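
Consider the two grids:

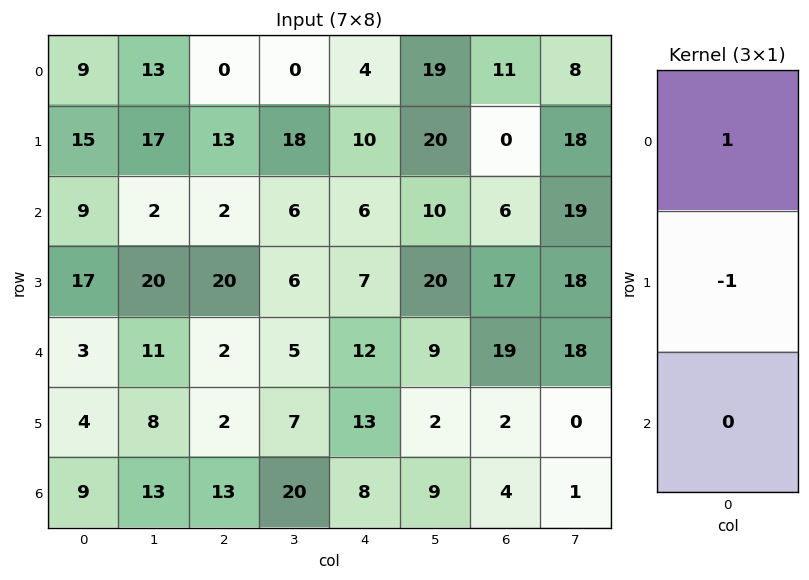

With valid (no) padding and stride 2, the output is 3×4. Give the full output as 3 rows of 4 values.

Output[0,0]: The receptive field on the input at this output position is [9 / 15 / 9]. Elementwise product with the kernel and sum: 9·1 + 15·-1.
Output[0,1]: The receptive field on the input at this output position is [0 / 13 / 2]. Elementwise product with the kernel and sum: 0·1 + 13·-1.

-6 -13 -6 11
-8 -18 -1 -11
-1 0 -1 17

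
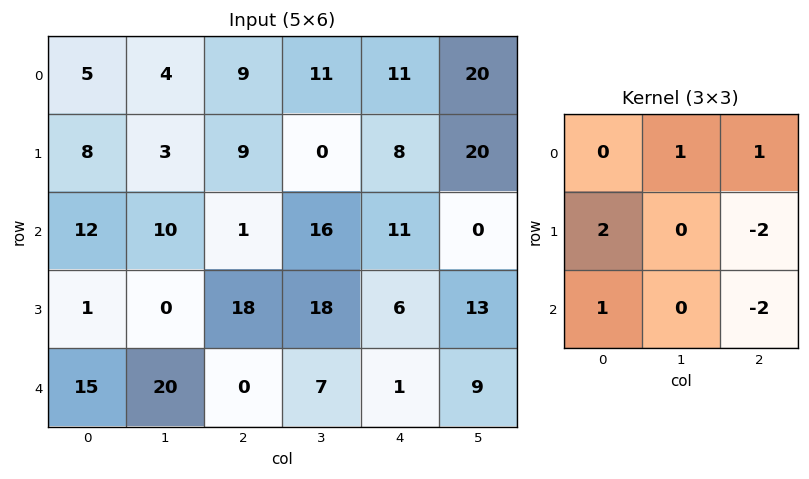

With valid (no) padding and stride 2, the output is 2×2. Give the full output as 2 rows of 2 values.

Output[0,0]: The receptive field on the input at this output position is [5 4 9 / 8 3 9 / 12 10 1]. Elementwise product with the kernel and sum: 4·1 + 9·1 + 8·2 + 9·-2 + 12·1 + 1·-2.

21 3
-8 49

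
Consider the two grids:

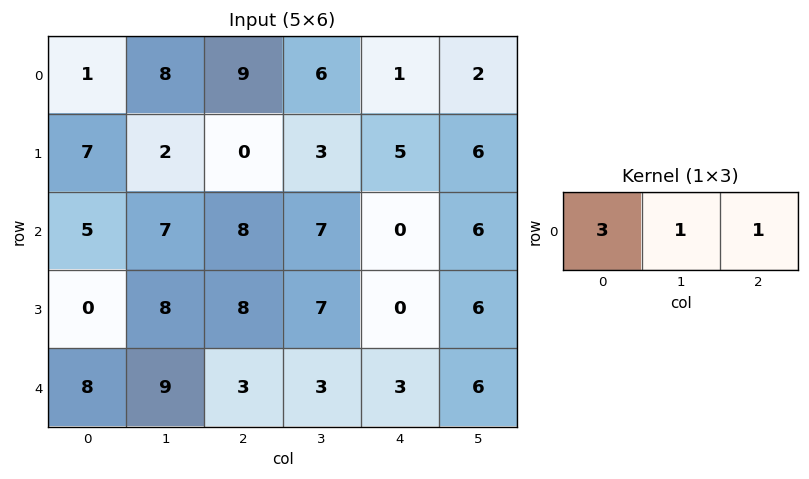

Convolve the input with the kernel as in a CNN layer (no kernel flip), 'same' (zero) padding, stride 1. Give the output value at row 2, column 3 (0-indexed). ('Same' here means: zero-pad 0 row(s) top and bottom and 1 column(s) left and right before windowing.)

31

The receptive field on the zero-padded input at this output position is [8 7 0]. Elementwise product with the kernel and sum: 8·3 + 7·1 + 0·1.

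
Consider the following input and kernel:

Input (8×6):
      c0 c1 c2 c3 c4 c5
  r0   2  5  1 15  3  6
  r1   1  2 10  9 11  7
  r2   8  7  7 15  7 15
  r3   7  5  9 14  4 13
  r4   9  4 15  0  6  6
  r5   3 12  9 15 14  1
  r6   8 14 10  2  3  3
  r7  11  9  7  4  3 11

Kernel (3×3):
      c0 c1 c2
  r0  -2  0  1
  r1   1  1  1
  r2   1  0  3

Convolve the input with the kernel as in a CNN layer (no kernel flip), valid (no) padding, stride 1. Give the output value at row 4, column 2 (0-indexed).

The receptive field on the input at this output position is [15 0 6 / 9 15 14 / 10 2 3]. Elementwise product with the kernel and sum: 15·-2 + 6·1 + 9·1 + 15·1 + 14·1 + 10·1 + 3·3.

33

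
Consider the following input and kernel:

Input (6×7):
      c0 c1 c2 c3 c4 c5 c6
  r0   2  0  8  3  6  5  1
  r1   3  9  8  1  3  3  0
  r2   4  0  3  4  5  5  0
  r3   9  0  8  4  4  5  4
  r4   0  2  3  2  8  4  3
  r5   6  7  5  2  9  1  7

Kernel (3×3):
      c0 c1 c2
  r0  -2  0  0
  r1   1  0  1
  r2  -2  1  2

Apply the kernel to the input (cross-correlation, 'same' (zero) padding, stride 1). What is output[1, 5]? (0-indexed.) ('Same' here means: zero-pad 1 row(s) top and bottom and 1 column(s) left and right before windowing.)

The receptive field on the zero-padded input at this output position is [6 5 1 / 3 3 0 / 5 5 0]. Elementwise product with the kernel and sum: 6·-2 + 3·1 + 0·1 + 5·-2 + 5·1 + 0·2.

-14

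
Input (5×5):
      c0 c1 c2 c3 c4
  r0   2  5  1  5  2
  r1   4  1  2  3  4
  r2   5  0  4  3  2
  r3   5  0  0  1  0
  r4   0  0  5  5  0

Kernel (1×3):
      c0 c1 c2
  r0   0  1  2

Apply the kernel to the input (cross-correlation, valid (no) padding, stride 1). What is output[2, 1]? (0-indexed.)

The receptive field on the input at this output position is [0 4 3]. Elementwise product with the kernel and sum: 4·1 + 3·2.

10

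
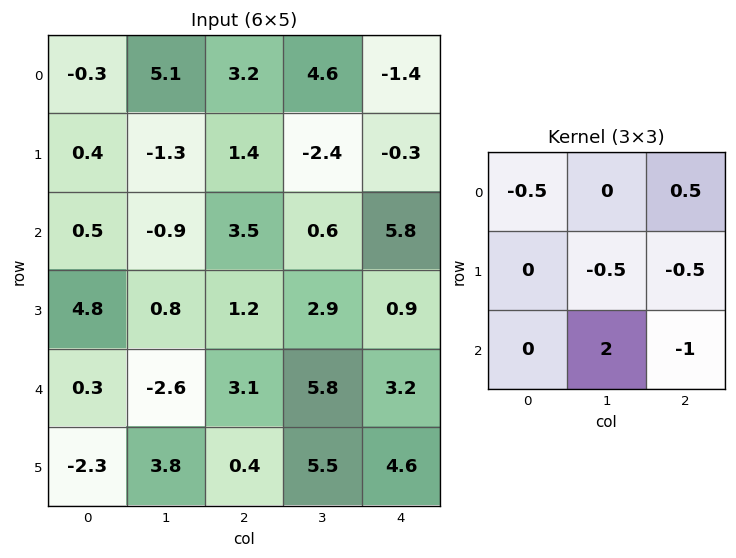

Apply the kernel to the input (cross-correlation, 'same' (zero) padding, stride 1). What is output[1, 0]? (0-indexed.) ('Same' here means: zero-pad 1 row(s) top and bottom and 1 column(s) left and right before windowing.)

4.9

The receptive field on the zero-padded input at this output position is [0 -0.3 5.1 / 0 0.4 -1.3 / 0 0.5 -0.9]. Elementwise product with the kernel and sum: 0·-0.5 + 5.1·0.5 + 0.4·-0.5 + -1.3·-0.5 + 0.5·2 + -0.9·-1.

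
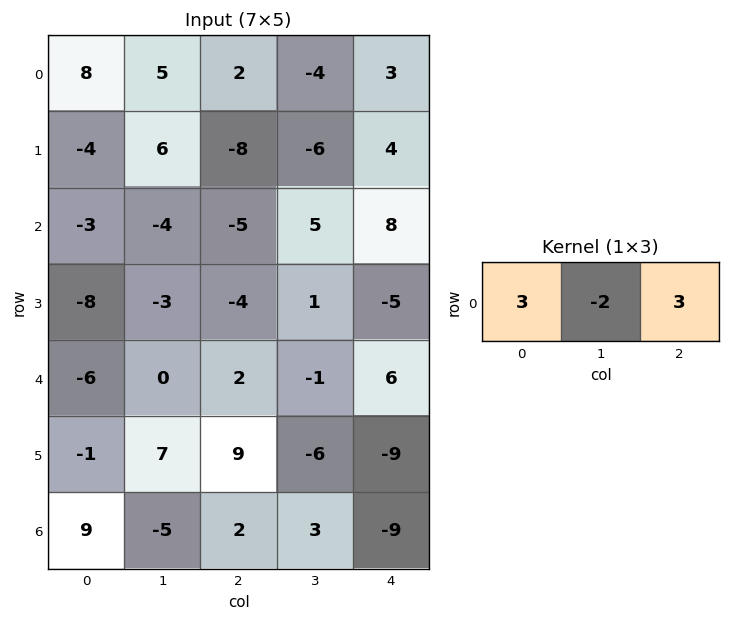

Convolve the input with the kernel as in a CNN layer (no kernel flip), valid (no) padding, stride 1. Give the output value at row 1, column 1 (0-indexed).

16

The receptive field on the input at this output position is [6 -8 -6]. Elementwise product with the kernel and sum: 6·3 + -8·-2 + -6·3.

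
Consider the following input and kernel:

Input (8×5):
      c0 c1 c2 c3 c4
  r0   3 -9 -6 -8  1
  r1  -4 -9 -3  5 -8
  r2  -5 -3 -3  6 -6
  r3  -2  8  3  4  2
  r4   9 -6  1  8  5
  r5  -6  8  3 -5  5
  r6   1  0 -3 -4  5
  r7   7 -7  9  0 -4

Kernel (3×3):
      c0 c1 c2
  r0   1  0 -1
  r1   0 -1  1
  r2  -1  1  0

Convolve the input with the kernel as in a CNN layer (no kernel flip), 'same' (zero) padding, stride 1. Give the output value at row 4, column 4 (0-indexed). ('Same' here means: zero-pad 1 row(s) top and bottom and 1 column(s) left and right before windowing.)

The receptive field on the zero-padded input at this output position is [4 2 0 / 8 5 0 / -5 5 0]. Elementwise product with the kernel and sum: 4·1 + 0·-1 + 5·-1 + 0·1 + -5·-1 + 5·1.

9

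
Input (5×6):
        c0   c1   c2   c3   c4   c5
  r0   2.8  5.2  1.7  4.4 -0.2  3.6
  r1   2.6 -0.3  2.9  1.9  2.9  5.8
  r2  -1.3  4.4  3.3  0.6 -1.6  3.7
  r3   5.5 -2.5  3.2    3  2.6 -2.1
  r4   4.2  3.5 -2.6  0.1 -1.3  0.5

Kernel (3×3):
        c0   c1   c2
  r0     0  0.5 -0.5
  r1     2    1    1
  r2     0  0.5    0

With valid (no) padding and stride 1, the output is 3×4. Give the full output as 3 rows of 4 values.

Output[0,0]: The receptive field on the input at this output position is [2.8 5.2 1.7 / 2.6 -0.3 2.9 / -1.3 4.4 3.3]. Elementwise product with the kernel and sum: 5.2·0.5 + 1.7·-0.5 + 2.6·2 + -0.3·1 + 2.9·1 + 4.4·0.5.

11.75 4.5 13.2 9.8
2.25 14.8 6.6 3.15
14 1.25 13.15 3.2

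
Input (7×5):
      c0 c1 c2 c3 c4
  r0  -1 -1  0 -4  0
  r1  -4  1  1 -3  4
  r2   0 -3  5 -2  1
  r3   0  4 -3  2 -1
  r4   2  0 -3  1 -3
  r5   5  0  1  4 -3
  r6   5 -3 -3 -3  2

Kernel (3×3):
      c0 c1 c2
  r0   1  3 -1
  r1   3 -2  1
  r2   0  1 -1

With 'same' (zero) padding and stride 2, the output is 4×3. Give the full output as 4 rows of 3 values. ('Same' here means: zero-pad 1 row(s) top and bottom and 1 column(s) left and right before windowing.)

Output[0,0]: The receptive field on the zero-padded input at this output position is [0 0 0 / 0 -1 -1 / 0 -4 1]. Elementwise product with the kernel and sum: 0·1 + 0·3 + 0·-1 + 0·3 + -1·-2 + -1·1 + -4·1 + 1·-1.

-4 -3 -8
-20 -19 0
-3 -3 5
2 -7 -18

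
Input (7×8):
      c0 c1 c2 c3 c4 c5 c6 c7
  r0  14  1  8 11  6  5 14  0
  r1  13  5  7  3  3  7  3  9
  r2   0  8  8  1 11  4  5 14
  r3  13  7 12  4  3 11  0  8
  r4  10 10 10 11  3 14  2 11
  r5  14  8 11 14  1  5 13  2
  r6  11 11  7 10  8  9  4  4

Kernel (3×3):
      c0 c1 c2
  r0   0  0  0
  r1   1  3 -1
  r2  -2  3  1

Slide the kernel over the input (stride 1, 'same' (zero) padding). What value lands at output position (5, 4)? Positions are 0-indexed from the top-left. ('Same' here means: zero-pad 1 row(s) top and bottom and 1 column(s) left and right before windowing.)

25

The receptive field on the zero-padded input at this output position is [11 3 14 / 14 1 5 / 10 8 9]. Elementwise product with the kernel and sum: 14·1 + 1·3 + 5·-1 + 10·-2 + 8·3 + 9·1.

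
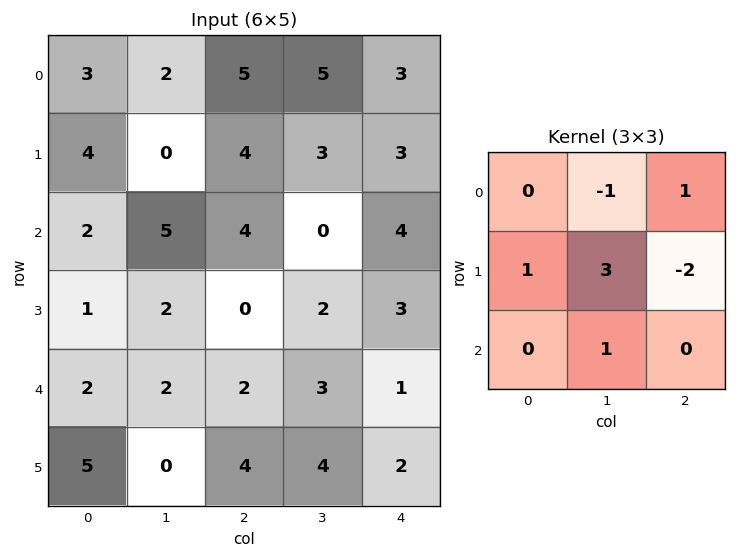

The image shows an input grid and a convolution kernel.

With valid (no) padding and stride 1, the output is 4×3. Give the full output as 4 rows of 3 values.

4 10 5
15 16 -2
8 -4 7
2 8 14

Output[0,0]: The receptive field on the input at this output position is [3 2 5 / 4 0 4 / 2 5 4]. Elementwise product with the kernel and sum: 2·-1 + 5·1 + 4·1 + 0·3 + 4·-2 + 5·1.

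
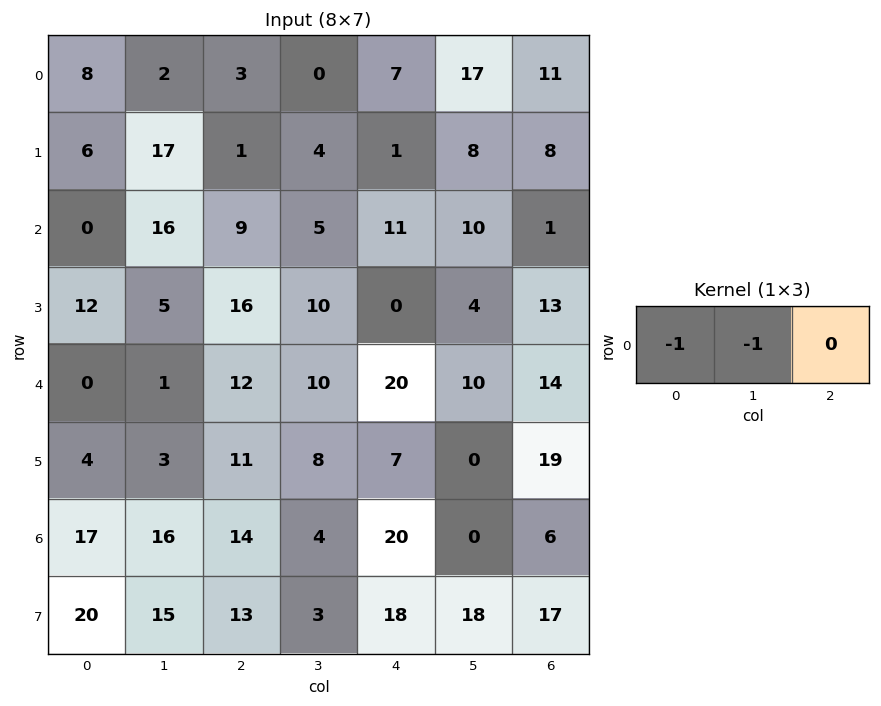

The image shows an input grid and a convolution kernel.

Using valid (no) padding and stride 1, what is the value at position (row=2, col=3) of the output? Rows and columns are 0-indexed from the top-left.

The receptive field on the input at this output position is [5 11 10]. Elementwise product with the kernel and sum: 5·-1 + 11·-1.

-16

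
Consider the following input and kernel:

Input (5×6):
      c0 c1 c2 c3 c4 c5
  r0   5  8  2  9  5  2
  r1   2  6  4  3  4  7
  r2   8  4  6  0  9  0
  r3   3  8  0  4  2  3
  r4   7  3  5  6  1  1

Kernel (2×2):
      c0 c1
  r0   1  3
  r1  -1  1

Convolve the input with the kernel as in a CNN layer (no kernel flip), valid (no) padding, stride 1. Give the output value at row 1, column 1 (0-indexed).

The receptive field on the input at this output position is [6 4 / 4 6]. Elementwise product with the kernel and sum: 6·1 + 4·3 + 4·-1 + 6·1.

20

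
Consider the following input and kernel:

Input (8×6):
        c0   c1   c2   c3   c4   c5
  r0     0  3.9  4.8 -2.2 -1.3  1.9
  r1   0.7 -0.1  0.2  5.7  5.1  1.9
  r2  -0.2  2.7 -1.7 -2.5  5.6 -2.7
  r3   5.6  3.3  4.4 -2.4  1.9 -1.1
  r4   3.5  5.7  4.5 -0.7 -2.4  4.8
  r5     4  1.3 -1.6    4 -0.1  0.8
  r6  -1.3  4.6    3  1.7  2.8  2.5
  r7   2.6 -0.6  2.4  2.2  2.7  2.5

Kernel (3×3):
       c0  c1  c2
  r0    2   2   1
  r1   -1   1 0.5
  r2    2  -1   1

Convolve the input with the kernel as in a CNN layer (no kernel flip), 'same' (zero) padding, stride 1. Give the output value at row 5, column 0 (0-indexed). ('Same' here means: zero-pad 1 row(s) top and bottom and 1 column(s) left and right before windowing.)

23.25

The receptive field on the zero-padded input at this output position is [0 3.5 5.7 / 0 4 1.3 / 0 -1.3 4.6]. Elementwise product with the kernel and sum: 0·2 + 3.5·2 + 5.7·1 + 0·-1 + 4·1 + 1.3·0.5 + 0·2 + -1.3·-1 + 4.6·1.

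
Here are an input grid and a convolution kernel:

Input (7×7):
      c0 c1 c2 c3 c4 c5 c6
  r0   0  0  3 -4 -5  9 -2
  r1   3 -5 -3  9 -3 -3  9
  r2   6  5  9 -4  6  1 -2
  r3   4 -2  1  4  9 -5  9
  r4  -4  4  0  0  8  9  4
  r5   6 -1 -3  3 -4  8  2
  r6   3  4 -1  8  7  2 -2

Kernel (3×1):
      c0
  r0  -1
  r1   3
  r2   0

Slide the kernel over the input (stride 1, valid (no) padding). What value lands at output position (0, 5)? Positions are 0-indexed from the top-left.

The receptive field on the input at this output position is [9 / -3 / 1]. Elementwise product with the kernel and sum: 9·-1 + -3·3.

-18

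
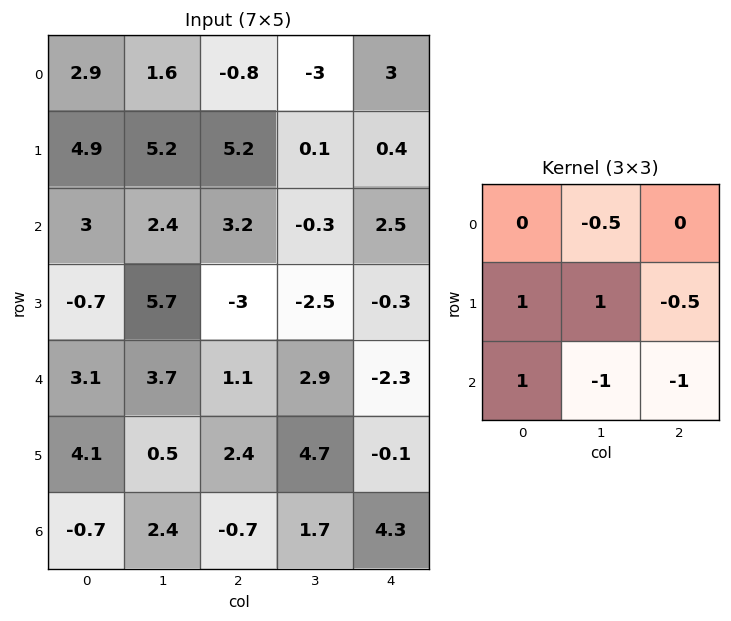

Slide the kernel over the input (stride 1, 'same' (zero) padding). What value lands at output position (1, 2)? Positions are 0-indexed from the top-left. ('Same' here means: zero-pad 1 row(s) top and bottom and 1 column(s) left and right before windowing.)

The receptive field on the zero-padded input at this output position is [1.6 -0.8 -3 / 5.2 5.2 0.1 / 2.4 3.2 -0.3]. Elementwise product with the kernel and sum: -0.8·-0.5 + 5.2·1 + 5.2·1 + 0.1·-0.5 + 2.4·1 + 3.2·-1 + -0.3·-1.

10.25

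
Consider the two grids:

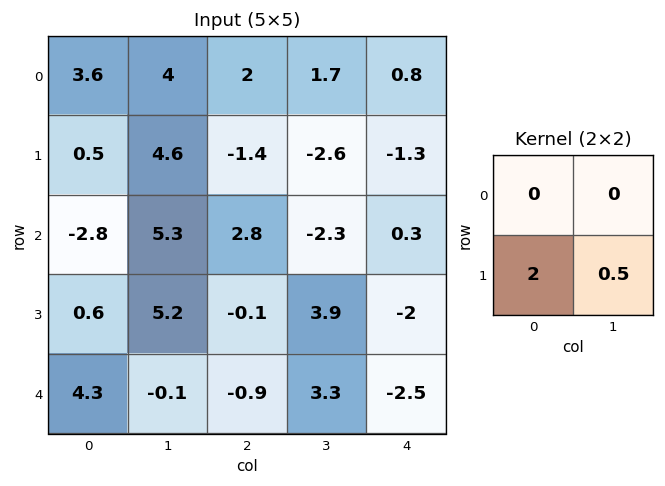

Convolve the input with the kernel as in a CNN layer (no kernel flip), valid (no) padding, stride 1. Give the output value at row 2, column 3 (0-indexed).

6.8

The receptive field on the input at this output position is [-2.3 0.3 / 3.9 -2]. Elementwise product with the kernel and sum: 3.9·2 + -2·0.5.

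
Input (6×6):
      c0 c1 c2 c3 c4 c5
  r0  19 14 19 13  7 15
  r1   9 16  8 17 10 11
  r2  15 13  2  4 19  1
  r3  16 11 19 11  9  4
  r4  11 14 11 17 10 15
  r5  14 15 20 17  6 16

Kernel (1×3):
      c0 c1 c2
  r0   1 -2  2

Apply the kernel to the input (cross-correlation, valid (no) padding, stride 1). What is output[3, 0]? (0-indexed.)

32

The receptive field on the input at this output position is [16 11 19]. Elementwise product with the kernel and sum: 16·1 + 11·-2 + 19·2.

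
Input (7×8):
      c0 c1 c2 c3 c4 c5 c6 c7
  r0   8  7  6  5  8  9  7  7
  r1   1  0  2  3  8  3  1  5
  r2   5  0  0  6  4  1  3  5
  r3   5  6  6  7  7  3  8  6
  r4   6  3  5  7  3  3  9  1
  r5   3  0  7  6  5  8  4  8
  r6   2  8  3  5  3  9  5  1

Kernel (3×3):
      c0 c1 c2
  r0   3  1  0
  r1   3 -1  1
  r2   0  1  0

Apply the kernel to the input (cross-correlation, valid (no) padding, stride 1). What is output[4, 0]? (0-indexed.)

The receptive field on the input at this output position is [6 3 5 / 3 0 7 / 2 8 3]. Elementwise product with the kernel and sum: 6·3 + 3·1 + 3·3 + 0·-1 + 7·1 + 8·1.

45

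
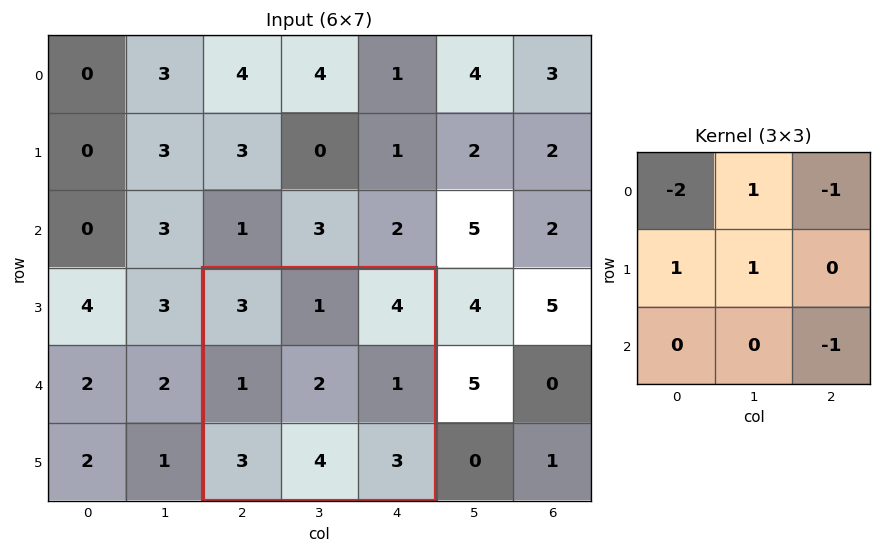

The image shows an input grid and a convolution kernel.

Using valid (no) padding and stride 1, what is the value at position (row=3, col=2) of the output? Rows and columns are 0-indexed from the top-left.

-9

The receptive field on the input at this output position is [3 1 4 / 1 2 1 / 3 4 3]. Elementwise product with the kernel and sum: 3·-2 + 1·1 + 4·-1 + 1·1 + 2·1 + 3·-1.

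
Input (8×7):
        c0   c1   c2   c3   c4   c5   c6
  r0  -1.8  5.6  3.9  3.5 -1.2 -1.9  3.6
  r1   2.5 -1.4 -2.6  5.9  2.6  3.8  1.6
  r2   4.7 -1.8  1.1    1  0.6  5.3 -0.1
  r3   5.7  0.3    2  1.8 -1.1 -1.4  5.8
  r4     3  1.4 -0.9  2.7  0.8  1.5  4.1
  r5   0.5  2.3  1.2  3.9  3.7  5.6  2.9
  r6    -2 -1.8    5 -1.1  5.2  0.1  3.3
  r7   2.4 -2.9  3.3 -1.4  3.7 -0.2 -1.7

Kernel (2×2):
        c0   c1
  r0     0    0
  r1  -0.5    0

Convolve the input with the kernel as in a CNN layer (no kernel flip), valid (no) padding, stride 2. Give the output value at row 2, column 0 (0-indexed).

-0.25

The receptive field on the input at this output position is [3 1.4 / 0.5 2.3]. Elementwise product with the kernel and sum: 0.5·-0.5.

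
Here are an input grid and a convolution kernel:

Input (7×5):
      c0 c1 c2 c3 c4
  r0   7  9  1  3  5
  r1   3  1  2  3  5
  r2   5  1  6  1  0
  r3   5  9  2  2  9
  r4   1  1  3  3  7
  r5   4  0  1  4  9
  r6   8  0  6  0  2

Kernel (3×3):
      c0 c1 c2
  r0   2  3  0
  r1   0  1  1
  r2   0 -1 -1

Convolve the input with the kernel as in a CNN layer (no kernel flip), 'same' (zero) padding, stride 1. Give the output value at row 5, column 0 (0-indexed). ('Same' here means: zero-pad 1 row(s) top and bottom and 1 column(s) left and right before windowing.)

The receptive field on the zero-padded input at this output position is [0 1 1 / 0 4 0 / 0 8 0]. Elementwise product with the kernel and sum: 0·2 + 1·3 + 4·1 + 0·1 + 8·-1 + 0·-1.

-1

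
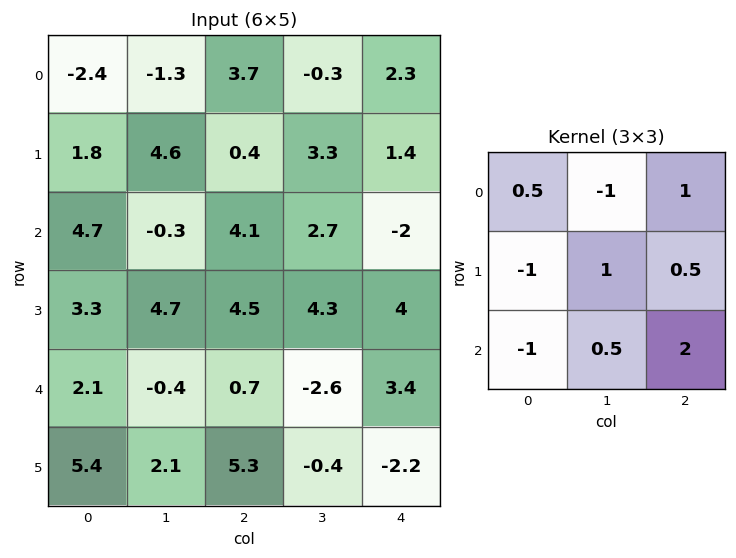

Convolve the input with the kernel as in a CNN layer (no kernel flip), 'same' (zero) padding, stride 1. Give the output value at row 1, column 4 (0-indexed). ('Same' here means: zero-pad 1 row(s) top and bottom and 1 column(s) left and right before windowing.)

-8.05

The receptive field on the zero-padded input at this output position is [-0.3 2.3 0 / 3.3 1.4 0 / 2.7 -2 0]. Elementwise product with the kernel and sum: -0.3·0.5 + 2.3·-1 + 0·1 + 3.3·-1 + 1.4·1 + 0·0.5 + 2.7·-1 + -2·0.5 + 0·2.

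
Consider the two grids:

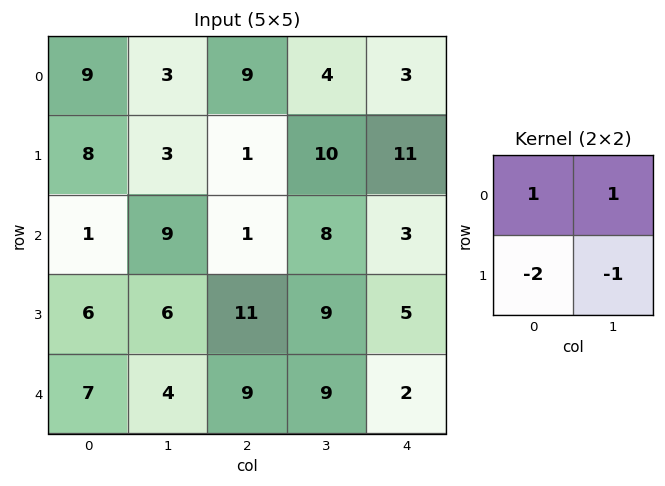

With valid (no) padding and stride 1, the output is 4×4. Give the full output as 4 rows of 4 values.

Output[0,0]: The receptive field on the input at this output position is [9 3 / 8 3]. Elementwise product with the kernel and sum: 9·1 + 3·1 + 8·-2 + 3·-1.

-7 5 1 -24
0 -15 1 2
-8 -13 -22 -12
-6 0 -7 -6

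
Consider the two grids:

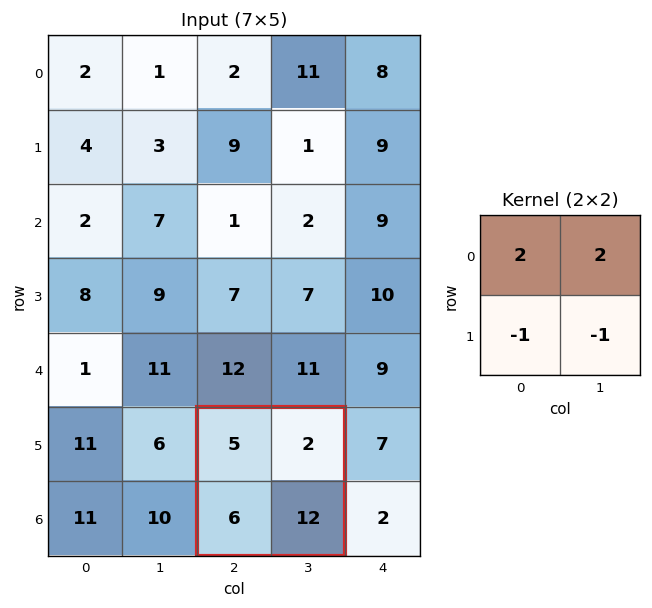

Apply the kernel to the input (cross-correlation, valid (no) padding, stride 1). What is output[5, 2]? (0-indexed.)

-4

The receptive field on the input at this output position is [5 2 / 6 12]. Elementwise product with the kernel and sum: 5·2 + 2·2 + 6·-1 + 12·-1.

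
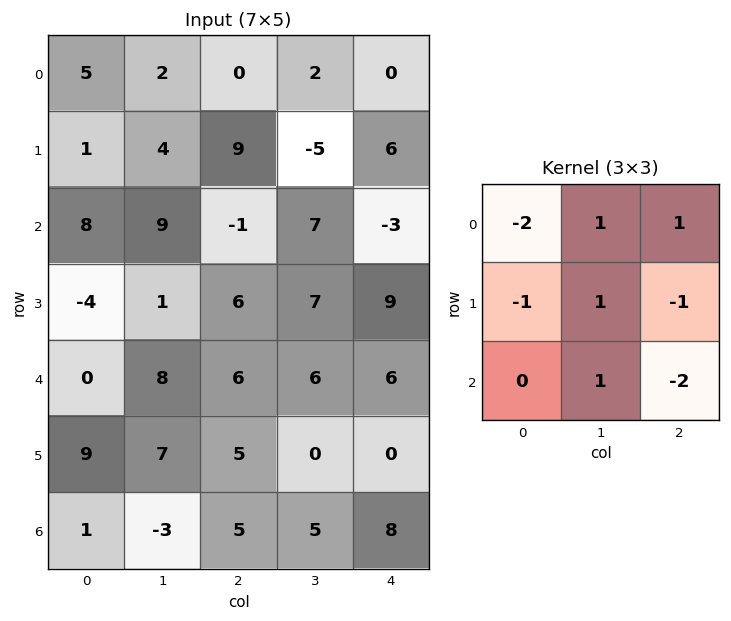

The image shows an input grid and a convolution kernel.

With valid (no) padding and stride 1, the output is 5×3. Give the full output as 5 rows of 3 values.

Output[0,0]: The receptive field on the input at this output position is [5 2 0 / 1 4 9 / 8 9 -1]. Elementwise product with the kernel and sum: 5·-2 + 2·1 + 0·1 + 1·-1 + 4·1 + 9·-1 + 9·1 + -1·-2.
Output[0,1]: The receptive field on the input at this output position is [2 0 2 / 4 9 -5 / 9 -1 7]. Elementwise product with the kernel and sum: 2·-2 + 0·1 + 2·1 + 4·-1 + 9·1 + -5·-1 + -1·1 + 7·-2.

-3 -7 -5
2 -29 -17
-13 -20 -8
14 8 -2
-6 -11 -16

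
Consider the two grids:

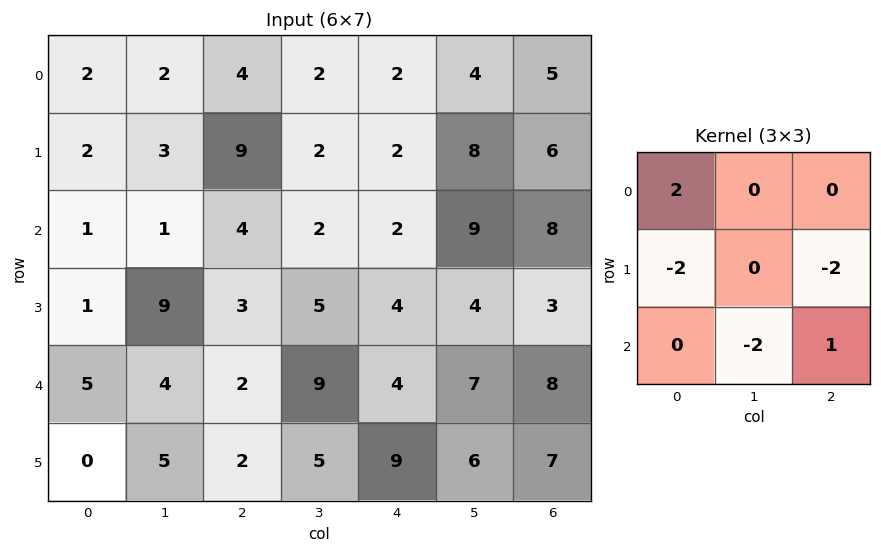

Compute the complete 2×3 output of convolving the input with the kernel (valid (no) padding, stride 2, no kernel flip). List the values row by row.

-16 -16 -22
-12 -20 -16

Output[0,0]: The receptive field on the input at this output position is [2 2 4 / 2 3 9 / 1 1 4]. Elementwise product with the kernel and sum: 2·2 + 2·-2 + 9·-2 + 1·-2 + 4·1.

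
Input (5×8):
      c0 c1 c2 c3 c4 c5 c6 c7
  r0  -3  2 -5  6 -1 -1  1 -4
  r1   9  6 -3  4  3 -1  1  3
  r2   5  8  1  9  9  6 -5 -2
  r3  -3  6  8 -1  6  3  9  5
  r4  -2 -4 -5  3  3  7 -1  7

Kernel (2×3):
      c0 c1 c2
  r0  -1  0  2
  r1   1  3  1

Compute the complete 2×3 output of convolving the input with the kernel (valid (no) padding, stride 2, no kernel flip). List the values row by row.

17 15 4
20 28 5

Output[0,0]: The receptive field on the input at this output position is [-3 2 -5 / 9 6 -3]. Elementwise product with the kernel and sum: -3·-1 + -5·2 + 9·1 + 6·3 + -3·1.
Output[0,1]: The receptive field on the input at this output position is [-5 6 -1 / -3 4 3]. Elementwise product with the kernel and sum: -5·-1 + -1·2 + -3·1 + 4·3 + 3·1.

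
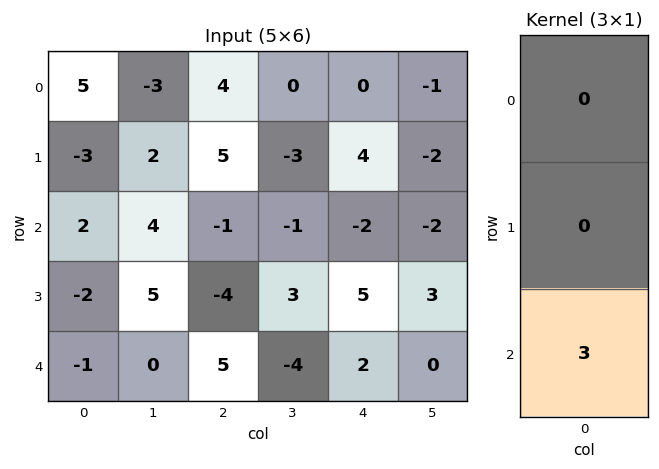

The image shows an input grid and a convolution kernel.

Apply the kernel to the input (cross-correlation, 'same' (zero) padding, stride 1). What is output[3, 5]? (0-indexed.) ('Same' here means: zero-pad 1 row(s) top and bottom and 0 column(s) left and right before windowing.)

0

The receptive field on the zero-padded input at this output position is [-2 / 3 / 0]. Elementwise product with the kernel and sum: 0·3.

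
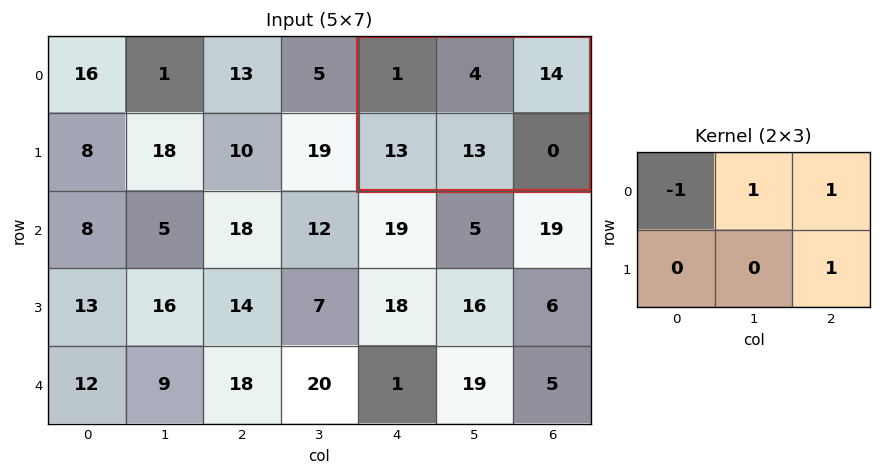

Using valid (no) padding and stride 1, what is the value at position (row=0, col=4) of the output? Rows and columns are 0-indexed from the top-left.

The receptive field on the input at this output position is [1 4 14 / 13 13 0]. Elementwise product with the kernel and sum: 1·-1 + 4·1 + 14·1 + 0·1.

17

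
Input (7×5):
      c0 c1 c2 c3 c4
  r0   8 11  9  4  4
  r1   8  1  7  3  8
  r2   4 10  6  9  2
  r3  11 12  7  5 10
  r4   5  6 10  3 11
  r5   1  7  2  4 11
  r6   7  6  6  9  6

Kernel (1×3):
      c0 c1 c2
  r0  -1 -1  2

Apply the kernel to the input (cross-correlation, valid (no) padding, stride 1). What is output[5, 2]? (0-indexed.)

The receptive field on the input at this output position is [2 4 11]. Elementwise product with the kernel and sum: 2·-1 + 4·-1 + 11·2.

16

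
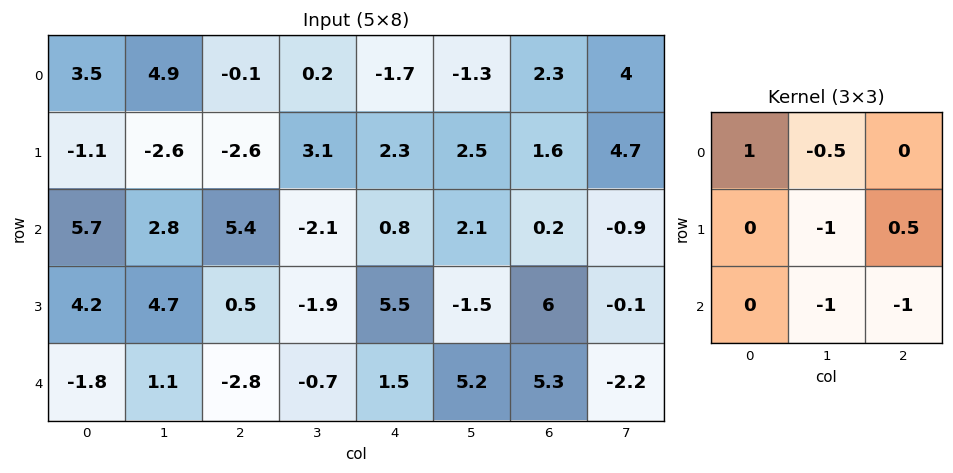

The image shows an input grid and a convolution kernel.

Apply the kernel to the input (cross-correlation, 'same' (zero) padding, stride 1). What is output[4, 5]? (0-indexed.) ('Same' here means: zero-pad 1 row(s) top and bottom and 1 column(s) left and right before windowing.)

3.7

The receptive field on the zero-padded input at this output position is [5.5 -1.5 6 / 1.5 5.2 5.3 / 0 0 0]. Elementwise product with the kernel and sum: 5.5·1 + -1.5·-0.5 + 5.2·-1 + 5.3·0.5 + 0·-1 + 0·-1.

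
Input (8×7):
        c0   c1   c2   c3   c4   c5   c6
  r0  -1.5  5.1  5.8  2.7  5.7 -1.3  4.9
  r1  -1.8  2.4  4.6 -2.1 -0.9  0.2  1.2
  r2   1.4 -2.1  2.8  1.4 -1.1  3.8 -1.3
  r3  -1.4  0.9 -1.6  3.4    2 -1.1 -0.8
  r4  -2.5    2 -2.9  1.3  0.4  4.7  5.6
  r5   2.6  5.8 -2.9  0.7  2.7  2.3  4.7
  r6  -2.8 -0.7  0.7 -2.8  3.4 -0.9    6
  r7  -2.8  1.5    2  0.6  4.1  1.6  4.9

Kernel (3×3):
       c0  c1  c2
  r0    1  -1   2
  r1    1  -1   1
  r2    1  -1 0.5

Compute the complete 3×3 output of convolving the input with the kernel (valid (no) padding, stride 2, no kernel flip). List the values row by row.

10.3 21.15 11.35
-0.75 -7.8 -6.7
-18.15 0.9 19.3

Output[0,0]: The receptive field on the input at this output position is [-1.5 5.1 5.8 / -1.8 2.4 4.6 / 1.4 -2.1 2.8]. Elementwise product with the kernel and sum: -1.5·1 + 5.1·-1 + 5.8·2 + -1.8·1 + 2.4·-1 + 4.6·1 + 1.4·1 + -2.1·-1 + 2.8·0.5.
Output[0,1]: The receptive field on the input at this output position is [5.8 2.7 5.7 / 4.6 -2.1 -0.9 / 2.8 1.4 -1.1]. Elementwise product with the kernel and sum: 5.8·1 + 2.7·-1 + 5.7·2 + 4.6·1 + -2.1·-1 + -0.9·1 + 2.8·1 + 1.4·-1 + -1.1·0.5.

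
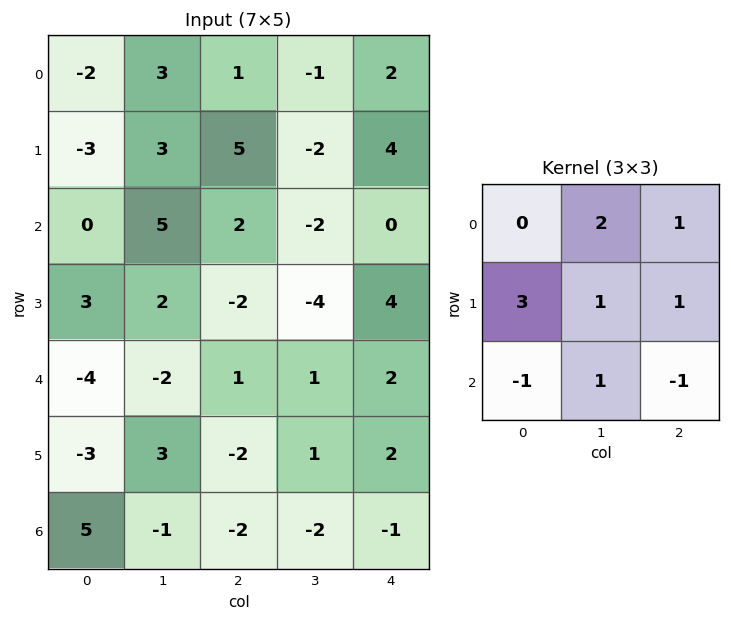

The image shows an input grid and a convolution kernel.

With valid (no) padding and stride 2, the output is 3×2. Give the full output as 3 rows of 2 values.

Output[0,0]: The receptive field on the input at this output position is [-2 3 1 / -3 3 5 / 0 5 2]. Elementwise product with the kernel and sum: 3·2 + 1·1 + -3·3 + 3·1 + 5·1 + 0·-1 + 5·1 + 2·-1.

9 13
22 -12
-15 2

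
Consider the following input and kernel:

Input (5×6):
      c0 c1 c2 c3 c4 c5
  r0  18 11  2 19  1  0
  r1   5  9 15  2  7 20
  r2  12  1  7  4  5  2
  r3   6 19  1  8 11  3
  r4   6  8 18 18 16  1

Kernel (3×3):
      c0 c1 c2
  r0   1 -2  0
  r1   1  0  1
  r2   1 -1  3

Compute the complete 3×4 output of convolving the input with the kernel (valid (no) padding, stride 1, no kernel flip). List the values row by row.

Output[0,0]: The receptive field on the input at this output position is [18 11 2 / 5 9 15 / 12 1 7]. Elementwise product with the kernel and sum: 18·1 + 11·-2 + 5·1 + 15·1 + 12·1 + 1·-1 + 7·3.
Output[0,1]: The receptive field on the input at this output position is [11 2 19 / 9 15 2 / 1 7 4]. Elementwise product with the kernel and sum: 11·1 + 2·-2 + 9·1 + 2·1 + 1·1 + 7·-1 + 4·3.

48 24 4 44
-4 26 49 0
69 58 59 10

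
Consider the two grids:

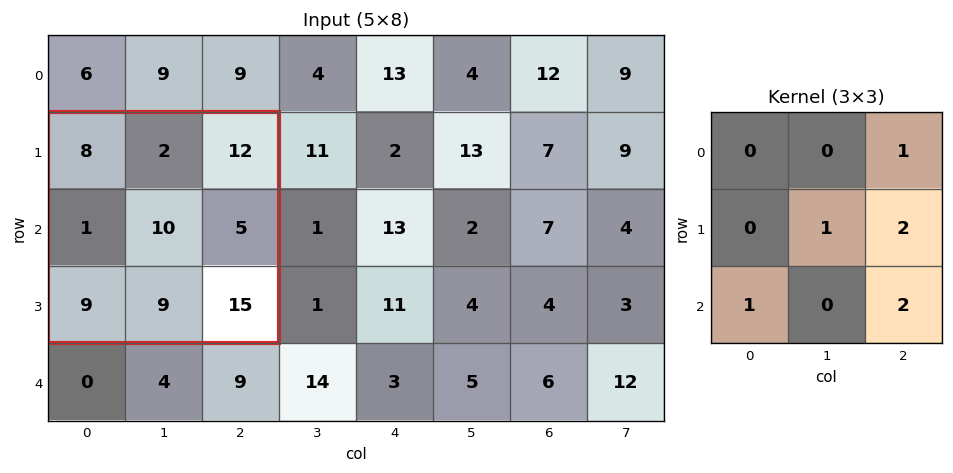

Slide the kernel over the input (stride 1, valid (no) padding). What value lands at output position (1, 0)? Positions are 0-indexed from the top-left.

71

The receptive field on the input at this output position is [8 2 12 / 1 10 5 / 9 9 15]. Elementwise product with the kernel and sum: 12·1 + 10·1 + 5·2 + 9·1 + 15·2.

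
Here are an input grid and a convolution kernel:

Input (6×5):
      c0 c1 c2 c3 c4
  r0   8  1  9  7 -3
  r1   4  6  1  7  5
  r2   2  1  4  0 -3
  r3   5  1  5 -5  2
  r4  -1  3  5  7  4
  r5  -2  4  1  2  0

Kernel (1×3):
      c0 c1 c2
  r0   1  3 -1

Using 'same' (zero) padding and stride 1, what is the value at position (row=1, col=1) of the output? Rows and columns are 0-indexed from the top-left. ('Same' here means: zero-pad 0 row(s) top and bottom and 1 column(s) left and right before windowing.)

The receptive field on the zero-padded input at this output position is [4 6 1]. Elementwise product with the kernel and sum: 4·1 + 6·3 + 1·-1.

21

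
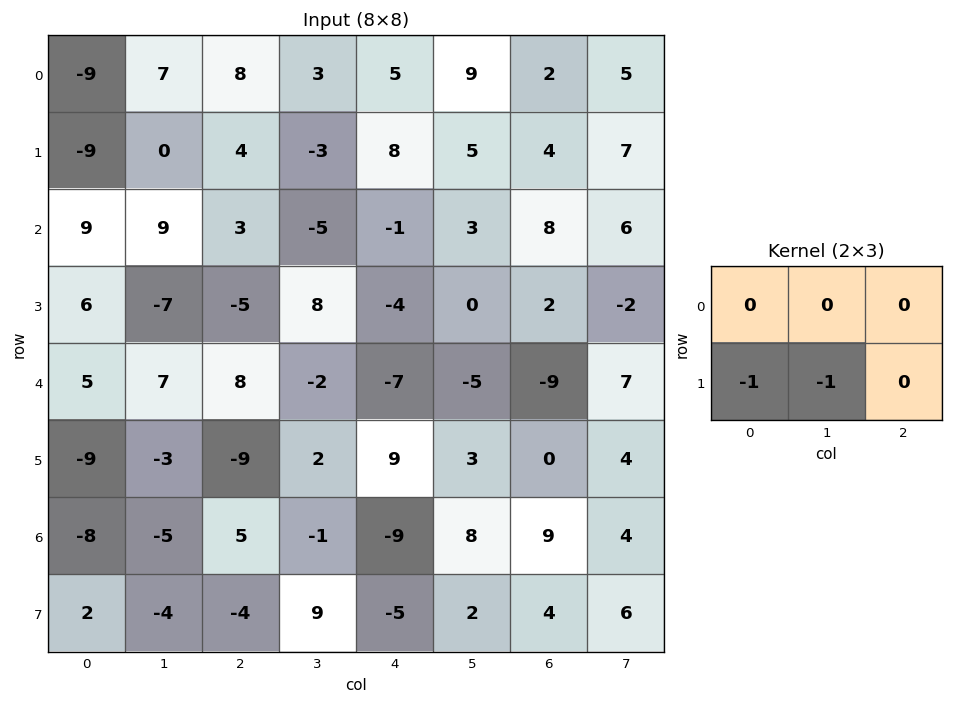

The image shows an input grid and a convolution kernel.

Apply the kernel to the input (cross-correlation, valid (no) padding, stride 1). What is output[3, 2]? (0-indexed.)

The receptive field on the input at this output position is [-5 8 -4 / 8 -2 -7]. Elementwise product with the kernel and sum: 8·-1 + -2·-1.

-6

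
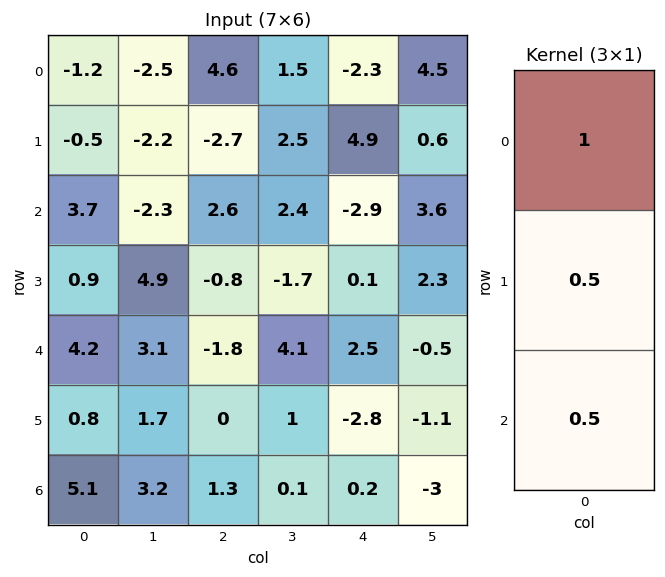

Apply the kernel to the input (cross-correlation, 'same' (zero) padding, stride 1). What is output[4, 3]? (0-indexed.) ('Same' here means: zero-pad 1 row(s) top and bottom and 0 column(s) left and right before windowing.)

The receptive field on the zero-padded input at this output position is [-1.7 / 4.1 / 1]. Elementwise product with the kernel and sum: -1.7·1 + 4.1·0.5 + 1·0.5.

0.85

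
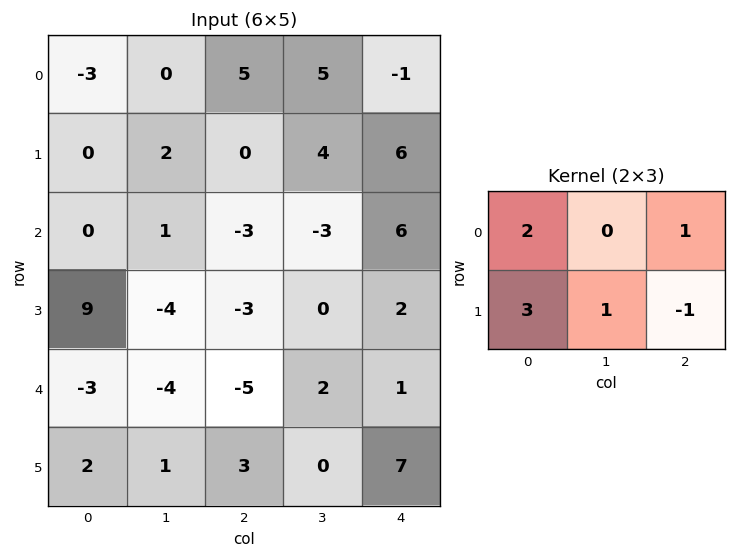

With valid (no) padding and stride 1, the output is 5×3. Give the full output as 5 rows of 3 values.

Output[0,0]: The receptive field on the input at this output position is [-3 0 5 / 0 2 0]. Elementwise product with the kernel and sum: -3·2 + 5·1 + 0·3 + 2·1 + 0·-1.

1 7 7
4 11 -12
23 -16 -11
7 -27 -18
-7 0 -7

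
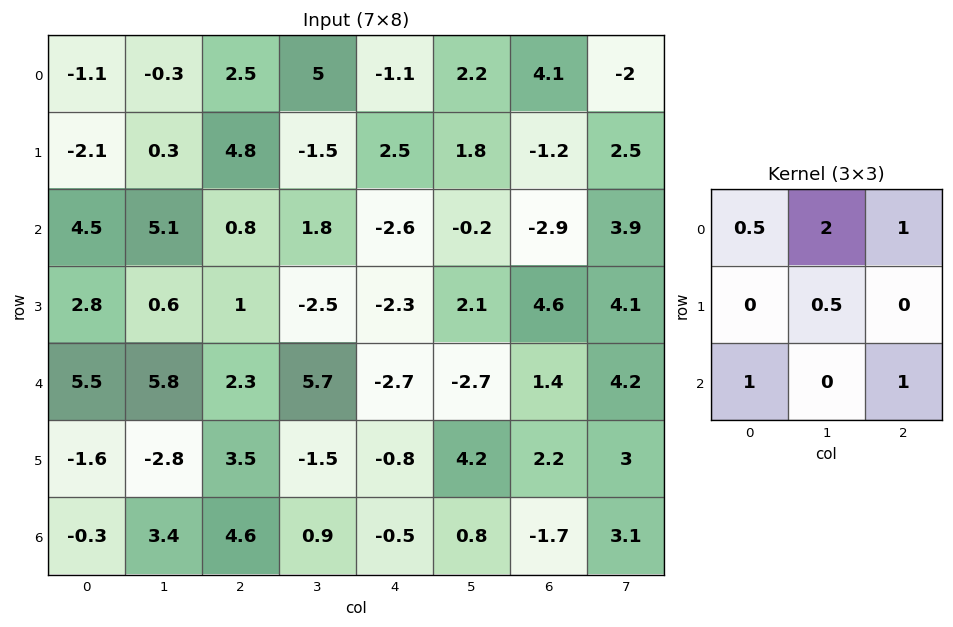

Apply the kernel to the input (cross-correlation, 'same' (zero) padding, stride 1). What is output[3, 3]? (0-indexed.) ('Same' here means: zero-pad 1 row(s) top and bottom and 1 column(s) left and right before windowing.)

The receptive field on the zero-padded input at this output position is [0.8 1.8 -2.6 / 1 -2.5 -2.3 / 2.3 5.7 -2.7]. Elementwise product with the kernel and sum: 0.8·0.5 + 1.8·2 + -2.6·1 + -2.5·0.5 + 2.3·1 + -2.7·1.

-0.25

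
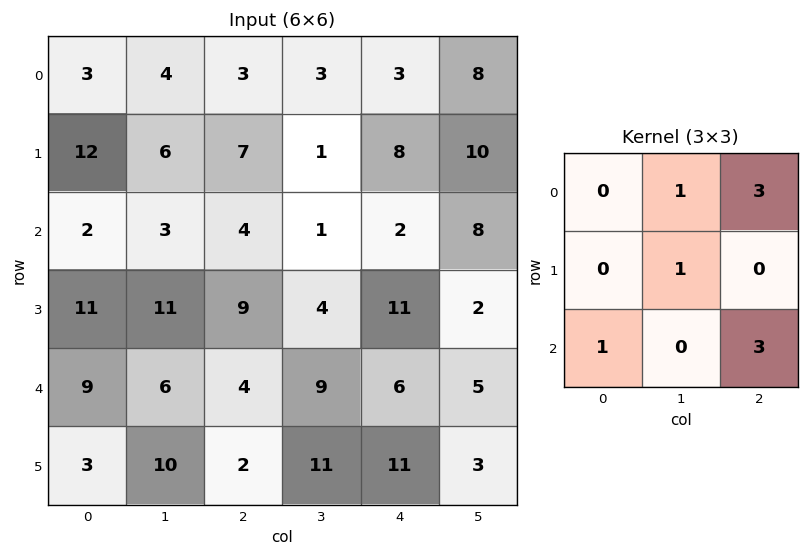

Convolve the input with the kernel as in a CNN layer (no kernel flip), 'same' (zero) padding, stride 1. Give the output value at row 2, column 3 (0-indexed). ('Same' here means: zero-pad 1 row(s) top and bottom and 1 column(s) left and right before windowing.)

68

The receptive field on the zero-padded input at this output position is [7 1 8 / 4 1 2 / 9 4 11]. Elementwise product with the kernel and sum: 1·1 + 8·3 + 1·1 + 9·1 + 11·3.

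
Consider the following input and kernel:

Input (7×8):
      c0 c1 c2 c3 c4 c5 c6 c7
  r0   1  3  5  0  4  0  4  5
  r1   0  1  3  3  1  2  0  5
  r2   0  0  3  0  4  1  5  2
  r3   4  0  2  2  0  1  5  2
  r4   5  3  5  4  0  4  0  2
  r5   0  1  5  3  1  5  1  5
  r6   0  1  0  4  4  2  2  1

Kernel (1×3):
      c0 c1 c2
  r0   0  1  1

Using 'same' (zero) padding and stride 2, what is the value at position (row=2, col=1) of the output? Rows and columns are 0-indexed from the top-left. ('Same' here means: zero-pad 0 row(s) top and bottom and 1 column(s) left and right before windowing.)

9

The receptive field on the zero-padded input at this output position is [3 5 4]. Elementwise product with the kernel and sum: 5·1 + 4·1.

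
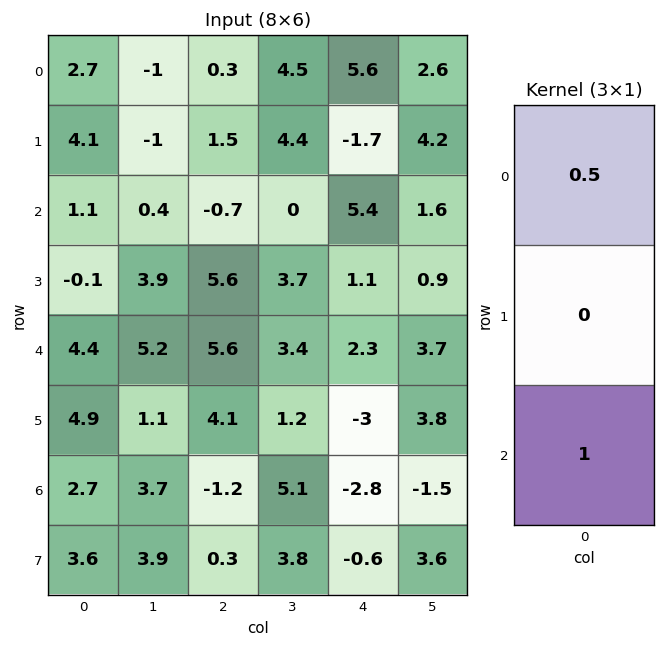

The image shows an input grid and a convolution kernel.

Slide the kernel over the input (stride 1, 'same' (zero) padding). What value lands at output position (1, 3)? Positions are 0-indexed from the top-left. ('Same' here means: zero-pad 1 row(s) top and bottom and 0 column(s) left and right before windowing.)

2.25

The receptive field on the zero-padded input at this output position is [4.5 / 4.4 / 0]. Elementwise product with the kernel and sum: 4.5·0.5 + 0·1.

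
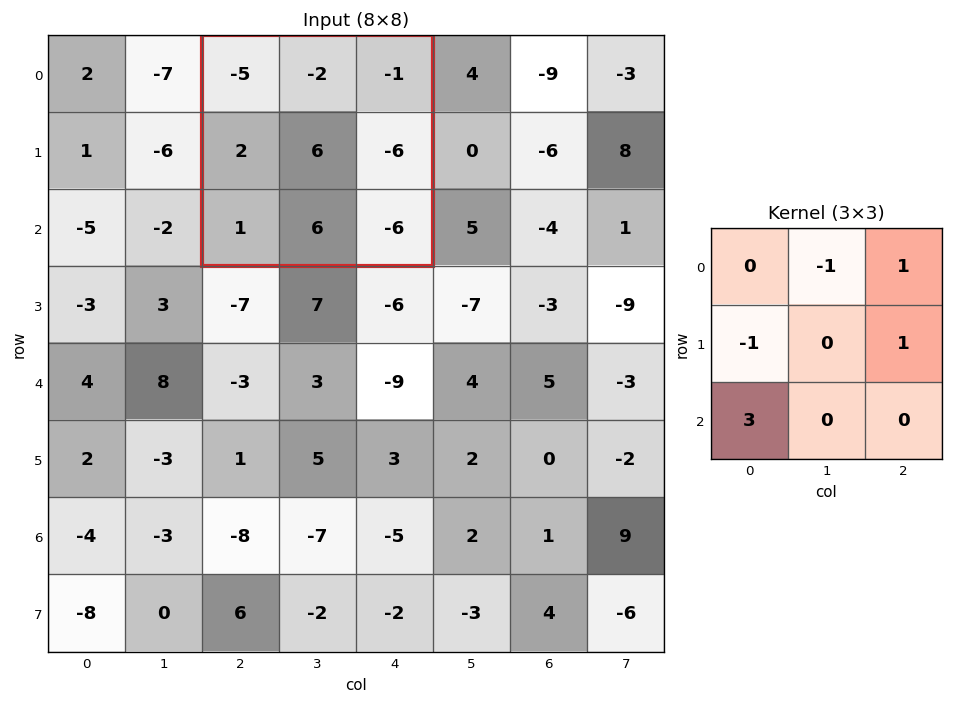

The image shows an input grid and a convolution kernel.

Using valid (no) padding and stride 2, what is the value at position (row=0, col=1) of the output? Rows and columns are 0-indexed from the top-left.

The receptive field on the input at this output position is [-5 -2 -1 / 2 6 -6 / 1 6 -6]. Elementwise product with the kernel and sum: -2·-1 + -1·1 + 2·-1 + -6·1 + 1·3.

-4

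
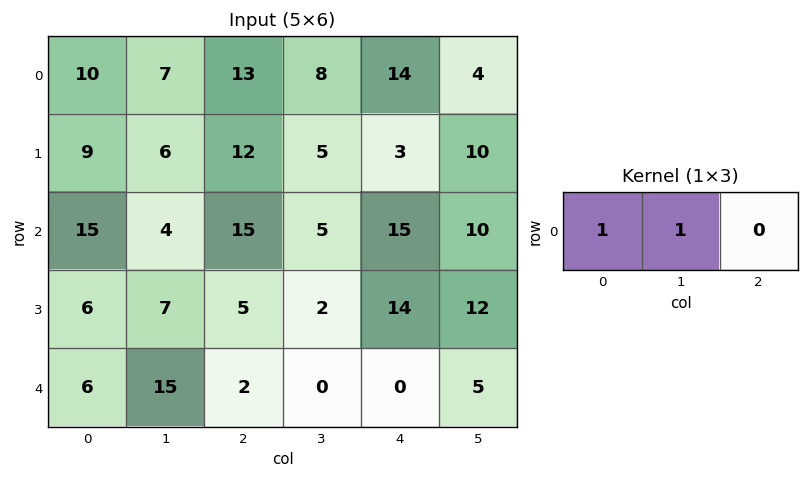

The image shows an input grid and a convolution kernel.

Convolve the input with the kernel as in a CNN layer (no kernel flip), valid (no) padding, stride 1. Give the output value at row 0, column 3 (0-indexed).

22

The receptive field on the input at this output position is [8 14 4]. Elementwise product with the kernel and sum: 8·1 + 14·1.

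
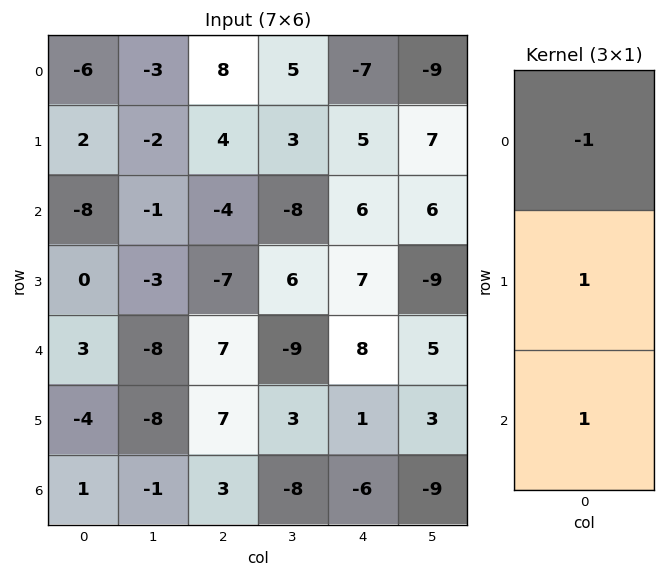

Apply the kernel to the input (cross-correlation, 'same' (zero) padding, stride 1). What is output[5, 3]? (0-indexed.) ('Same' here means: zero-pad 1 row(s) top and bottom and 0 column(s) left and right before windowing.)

4

The receptive field on the zero-padded input at this output position is [-9 / 3 / -8]. Elementwise product with the kernel and sum: -9·-1 + 3·1 + -8·1.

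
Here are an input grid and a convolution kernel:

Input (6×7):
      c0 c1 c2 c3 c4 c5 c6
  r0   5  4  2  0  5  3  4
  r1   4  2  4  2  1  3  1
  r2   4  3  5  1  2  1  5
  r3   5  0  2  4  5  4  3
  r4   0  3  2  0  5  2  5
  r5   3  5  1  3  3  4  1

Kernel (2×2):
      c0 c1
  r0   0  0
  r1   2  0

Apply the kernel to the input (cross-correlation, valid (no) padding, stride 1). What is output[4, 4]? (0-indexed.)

6

The receptive field on the input at this output position is [5 2 / 3 4]. Elementwise product with the kernel and sum: 3·2.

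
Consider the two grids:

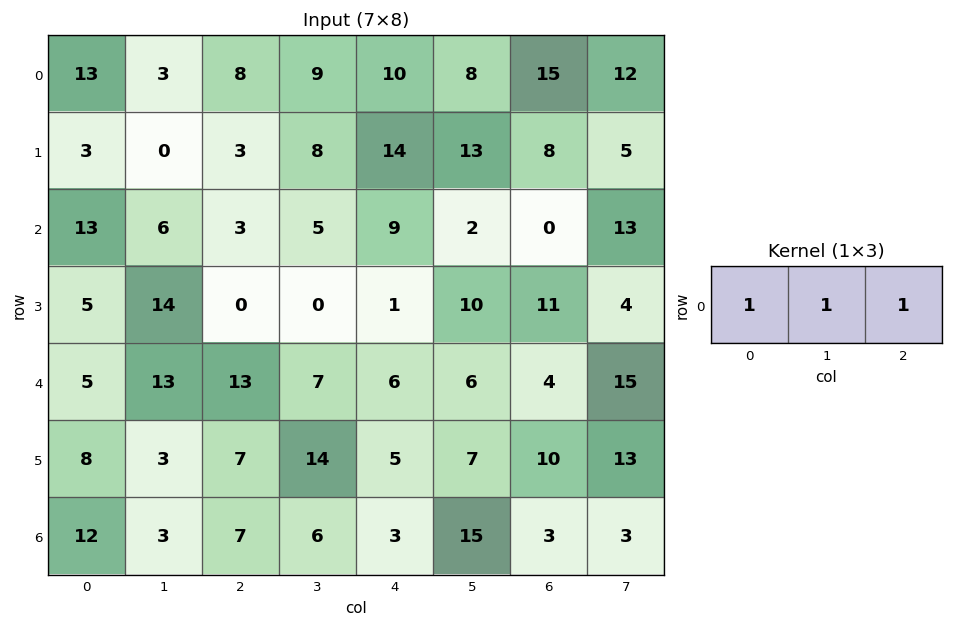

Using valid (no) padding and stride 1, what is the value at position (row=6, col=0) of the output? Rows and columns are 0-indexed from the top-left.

The receptive field on the input at this output position is [12 3 7]. Elementwise product with the kernel and sum: 12·1 + 3·1 + 7·1.

22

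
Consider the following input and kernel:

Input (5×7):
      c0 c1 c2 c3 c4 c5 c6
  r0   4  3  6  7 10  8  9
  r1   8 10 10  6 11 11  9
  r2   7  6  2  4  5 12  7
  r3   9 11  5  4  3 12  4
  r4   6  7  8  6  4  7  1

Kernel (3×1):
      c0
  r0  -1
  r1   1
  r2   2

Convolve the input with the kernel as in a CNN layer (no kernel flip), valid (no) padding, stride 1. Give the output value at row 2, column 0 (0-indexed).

The receptive field on the input at this output position is [7 / 9 / 6]. Elementwise product with the kernel and sum: 7·-1 + 9·1 + 6·2.

14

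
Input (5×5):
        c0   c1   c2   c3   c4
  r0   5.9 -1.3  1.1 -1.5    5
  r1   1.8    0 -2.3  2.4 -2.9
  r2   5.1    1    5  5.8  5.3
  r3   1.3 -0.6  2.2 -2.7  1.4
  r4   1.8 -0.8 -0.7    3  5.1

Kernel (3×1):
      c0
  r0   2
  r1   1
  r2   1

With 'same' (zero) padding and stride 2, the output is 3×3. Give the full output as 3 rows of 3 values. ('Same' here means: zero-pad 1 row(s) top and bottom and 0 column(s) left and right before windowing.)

7.7 -1.2 2.1
10 2.6 0.9
4.4 3.7 7.9

Output[0,0]: The receptive field on the zero-padded input at this output position is [0 / 5.9 / 1.8]. Elementwise product with the kernel and sum: 0·2 + 5.9·1 + 1.8·1.
Output[0,1]: The receptive field on the zero-padded input at this output position is [0 / 1.1 / -2.3]. Elementwise product with the kernel and sum: 0·2 + 1.1·1 + -2.3·1.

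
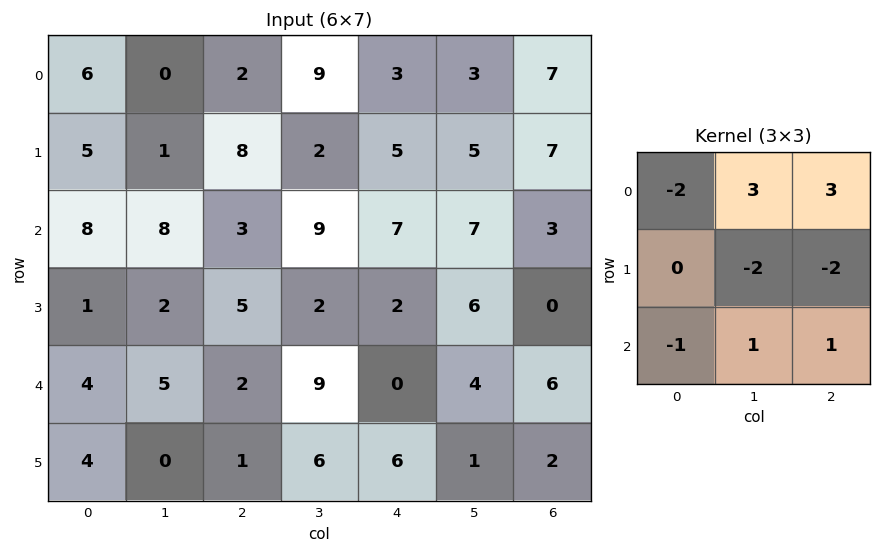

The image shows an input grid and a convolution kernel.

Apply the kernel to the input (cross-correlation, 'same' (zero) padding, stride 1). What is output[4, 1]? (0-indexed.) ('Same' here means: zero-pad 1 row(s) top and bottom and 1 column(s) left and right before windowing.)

The receptive field on the zero-padded input at this output position is [1 2 5 / 4 5 2 / 4 0 1]. Elementwise product with the kernel and sum: 1·-2 + 2·3 + 5·3 + 5·-2 + 2·-2 + 4·-1 + 0·1 + 1·1.

2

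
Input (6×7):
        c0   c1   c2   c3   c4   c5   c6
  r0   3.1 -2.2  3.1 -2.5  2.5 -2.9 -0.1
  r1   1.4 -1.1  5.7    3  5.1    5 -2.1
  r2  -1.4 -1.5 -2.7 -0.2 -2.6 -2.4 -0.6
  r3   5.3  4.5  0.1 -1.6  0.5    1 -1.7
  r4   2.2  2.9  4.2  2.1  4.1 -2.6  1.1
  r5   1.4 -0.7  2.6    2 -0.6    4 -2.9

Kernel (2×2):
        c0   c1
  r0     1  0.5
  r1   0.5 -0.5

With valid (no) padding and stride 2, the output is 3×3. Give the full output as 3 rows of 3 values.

Output[0,0]: The receptive field on the input at this output position is [3.1 -2.2 / 1.4 -1.1]. Elementwise product with the kernel and sum: 3.1·1 + -2.2·0.5 + 1.4·0.5 + -1.1·-0.5.
Output[0,1]: The receptive field on the input at this output position is [3.1 -2.5 / 5.7 3]. Elementwise product with the kernel and sum: 3.1·1 + -2.5·0.5 + 5.7·0.5 + 3·-0.5.

3.25 3.2 1.1
-1.75 -1.95 -4.05
4.7 5.55 0.5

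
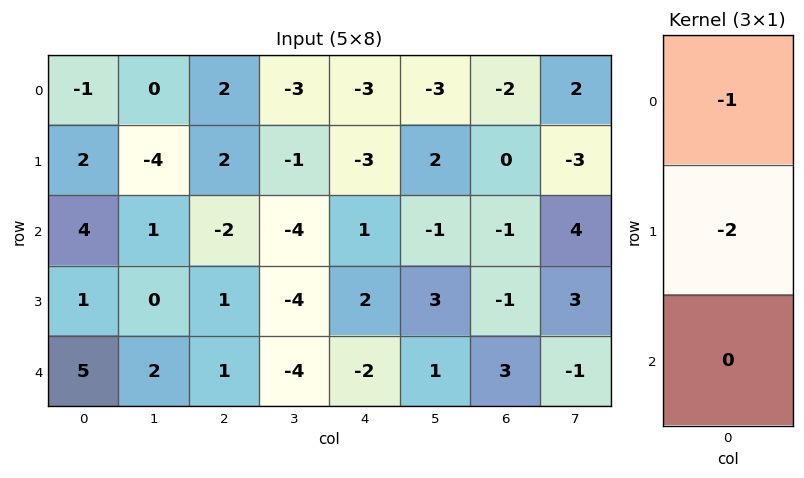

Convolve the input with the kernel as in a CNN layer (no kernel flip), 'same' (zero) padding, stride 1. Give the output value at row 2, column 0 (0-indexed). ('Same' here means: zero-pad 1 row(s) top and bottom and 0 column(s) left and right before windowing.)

The receptive field on the zero-padded input at this output position is [2 / 4 / 1]. Elementwise product with the kernel and sum: 2·-1 + 4·-2.

-10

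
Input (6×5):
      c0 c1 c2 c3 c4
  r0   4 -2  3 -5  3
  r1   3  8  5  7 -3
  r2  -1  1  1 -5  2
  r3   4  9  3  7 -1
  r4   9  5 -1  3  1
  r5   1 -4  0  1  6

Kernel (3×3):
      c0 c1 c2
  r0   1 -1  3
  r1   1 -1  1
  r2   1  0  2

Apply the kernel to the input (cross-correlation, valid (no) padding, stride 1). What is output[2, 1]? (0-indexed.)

The receptive field on the input at this output position is [1 1 -5 / 9 3 7 / 5 -1 3]. Elementwise product with the kernel and sum: 1·1 + 1·-1 + -5·3 + 9·1 + 3·-1 + 7·1 + 5·1 + 3·2.

9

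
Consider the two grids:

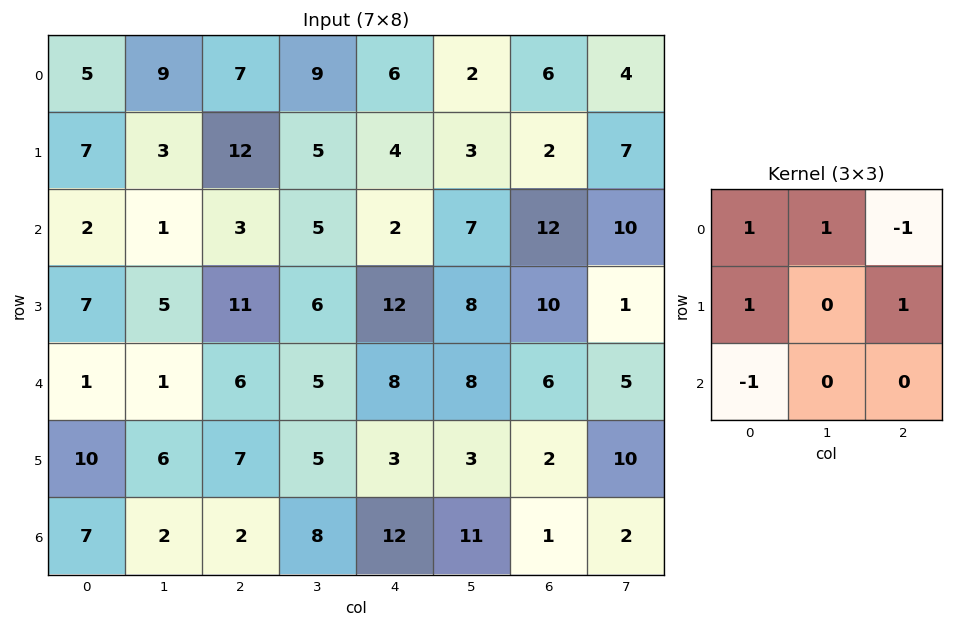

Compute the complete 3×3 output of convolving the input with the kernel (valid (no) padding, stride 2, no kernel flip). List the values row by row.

Output[0,0]: The receptive field on the input at this output position is [5 9 7 / 7 3 12 / 2 1 3]. Elementwise product with the kernel and sum: 5·1 + 9·1 + 7·-1 + 7·1 + 12·1 + 2·-1.

24 23 6
17 23 11
6 11 3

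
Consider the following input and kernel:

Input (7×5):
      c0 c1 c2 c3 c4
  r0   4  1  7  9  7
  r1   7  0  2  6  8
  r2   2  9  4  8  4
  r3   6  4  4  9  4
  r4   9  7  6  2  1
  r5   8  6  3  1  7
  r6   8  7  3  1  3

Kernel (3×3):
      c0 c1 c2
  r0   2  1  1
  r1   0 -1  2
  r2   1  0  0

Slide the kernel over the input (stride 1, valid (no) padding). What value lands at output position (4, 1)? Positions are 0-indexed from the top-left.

28

The receptive field on the input at this output position is [7 6 2 / 6 3 1 / 7 3 1]. Elementwise product with the kernel and sum: 7·2 + 6·1 + 2·1 + 3·-1 + 1·2 + 7·1.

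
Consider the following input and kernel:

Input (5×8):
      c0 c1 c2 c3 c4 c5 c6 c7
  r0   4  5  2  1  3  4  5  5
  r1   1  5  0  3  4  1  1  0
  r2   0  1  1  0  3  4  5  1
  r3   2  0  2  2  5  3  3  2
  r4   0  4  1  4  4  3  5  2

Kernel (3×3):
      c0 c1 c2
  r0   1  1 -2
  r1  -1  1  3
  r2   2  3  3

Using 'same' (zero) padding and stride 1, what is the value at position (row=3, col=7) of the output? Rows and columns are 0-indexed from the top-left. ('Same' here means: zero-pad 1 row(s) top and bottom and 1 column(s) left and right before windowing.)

The receptive field on the zero-padded input at this output position is [5 1 0 / 3 2 0 / 5 2 0]. Elementwise product with the kernel and sum: 5·1 + 1·1 + 0·-2 + 3·-1 + 2·1 + 0·3 + 5·2 + 2·3 + 0·3.

21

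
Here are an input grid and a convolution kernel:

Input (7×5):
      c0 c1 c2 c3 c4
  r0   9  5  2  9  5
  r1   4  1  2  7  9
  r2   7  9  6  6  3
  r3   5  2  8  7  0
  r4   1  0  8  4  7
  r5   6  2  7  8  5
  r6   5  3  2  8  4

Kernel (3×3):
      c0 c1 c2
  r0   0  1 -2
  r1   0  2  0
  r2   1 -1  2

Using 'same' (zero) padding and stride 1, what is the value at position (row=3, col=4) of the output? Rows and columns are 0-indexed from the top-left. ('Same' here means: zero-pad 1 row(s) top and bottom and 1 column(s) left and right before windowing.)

The receptive field on the zero-padded input at this output position is [6 3 0 / 7 0 0 / 4 7 0]. Elementwise product with the kernel and sum: 3·1 + 0·-2 + 0·2 + 4·1 + 7·-1 + 0·2.

0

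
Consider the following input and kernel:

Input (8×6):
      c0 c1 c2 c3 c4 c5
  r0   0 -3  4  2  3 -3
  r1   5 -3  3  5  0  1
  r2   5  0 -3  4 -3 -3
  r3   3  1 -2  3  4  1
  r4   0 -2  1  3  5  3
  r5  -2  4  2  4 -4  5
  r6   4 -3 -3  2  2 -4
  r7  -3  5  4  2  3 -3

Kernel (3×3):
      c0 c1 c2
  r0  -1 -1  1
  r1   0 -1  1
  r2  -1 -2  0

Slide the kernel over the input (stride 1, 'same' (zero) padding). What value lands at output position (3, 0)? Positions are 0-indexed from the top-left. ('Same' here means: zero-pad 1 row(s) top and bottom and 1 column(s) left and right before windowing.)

-7

The receptive field on the zero-padded input at this output position is [0 5 0 / 0 3 1 / 0 0 -2]. Elementwise product with the kernel and sum: 0·-1 + 5·-1 + 0·1 + 3·-1 + 1·1 + 0·-1 + 0·-2.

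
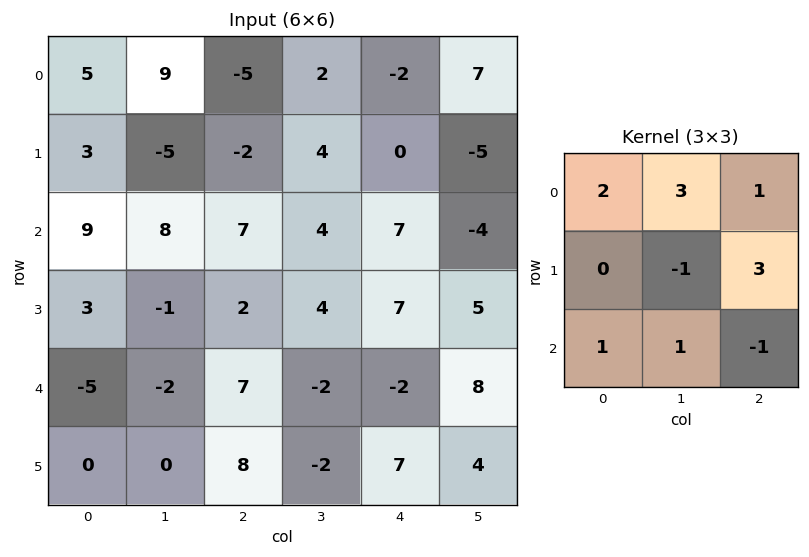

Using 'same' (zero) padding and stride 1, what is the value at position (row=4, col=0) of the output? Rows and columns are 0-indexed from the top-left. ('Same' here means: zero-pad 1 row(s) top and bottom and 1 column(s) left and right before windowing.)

7

The receptive field on the zero-padded input at this output position is [0 3 -1 / 0 -5 -2 / 0 0 0]. Elementwise product with the kernel and sum: 0·2 + 3·3 + -1·1 + -5·-1 + -2·3 + 0·1 + 0·1 + 0·-1.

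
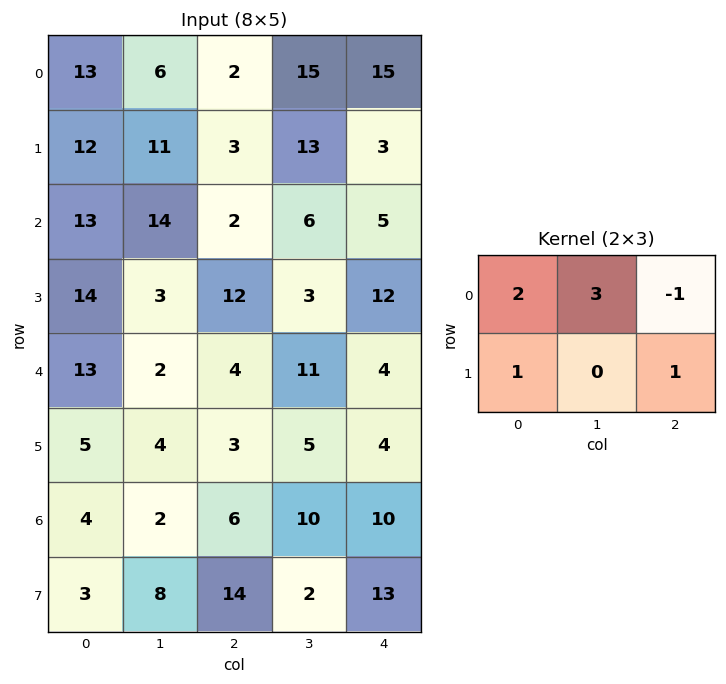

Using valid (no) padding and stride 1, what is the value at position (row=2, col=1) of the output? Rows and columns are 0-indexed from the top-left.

34

The receptive field on the input at this output position is [14 2 6 / 3 12 3]. Elementwise product with the kernel and sum: 14·2 + 2·3 + 6·-1 + 3·1 + 3·1.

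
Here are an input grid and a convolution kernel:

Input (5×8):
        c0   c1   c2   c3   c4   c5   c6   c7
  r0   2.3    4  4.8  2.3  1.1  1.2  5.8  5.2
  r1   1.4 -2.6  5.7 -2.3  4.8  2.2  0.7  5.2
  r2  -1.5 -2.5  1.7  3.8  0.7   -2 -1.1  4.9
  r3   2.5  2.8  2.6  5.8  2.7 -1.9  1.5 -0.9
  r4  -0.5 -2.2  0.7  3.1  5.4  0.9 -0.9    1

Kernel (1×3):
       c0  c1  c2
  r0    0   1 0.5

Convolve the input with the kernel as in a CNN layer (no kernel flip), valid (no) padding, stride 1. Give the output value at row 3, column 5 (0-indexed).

1.05

The receptive field on the input at this output position is [-1.9 1.5 -0.9]. Elementwise product with the kernel and sum: 1.5·1 + -0.9·0.5.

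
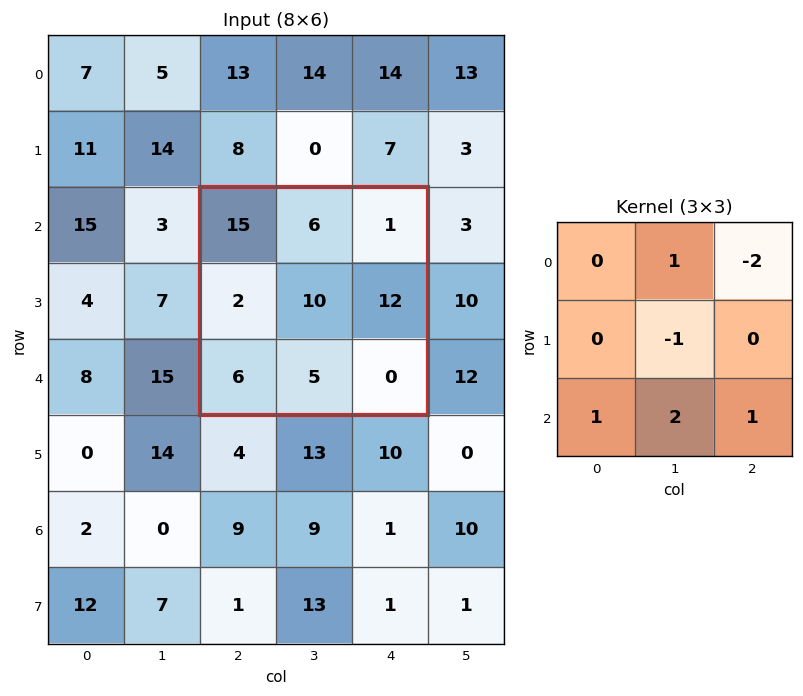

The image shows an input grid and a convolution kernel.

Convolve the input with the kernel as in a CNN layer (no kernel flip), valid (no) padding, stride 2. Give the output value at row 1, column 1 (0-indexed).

The receptive field on the input at this output position is [15 6 1 / 2 10 12 / 6 5 0]. Elementwise product with the kernel and sum: 6·1 + 1·-2 + 10·-1 + 6·1 + 5·2 + 0·1.

10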